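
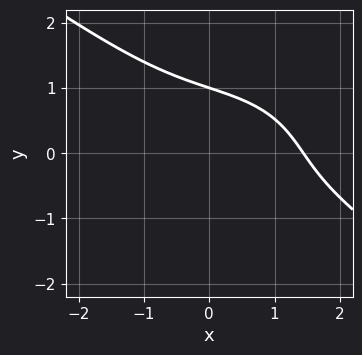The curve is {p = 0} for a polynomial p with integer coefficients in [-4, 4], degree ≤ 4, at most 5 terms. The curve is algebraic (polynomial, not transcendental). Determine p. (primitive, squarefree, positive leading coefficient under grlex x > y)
x^3 + 3*y^3 + 3*x*y - 3

1. The degree is 3 — a generic line meets the curve in up to 3 points.
2. From the visible intercepts: it crosses the y-axis at the gridline y = 1.
3. The integer polynomial consistent with all of this is the stated p.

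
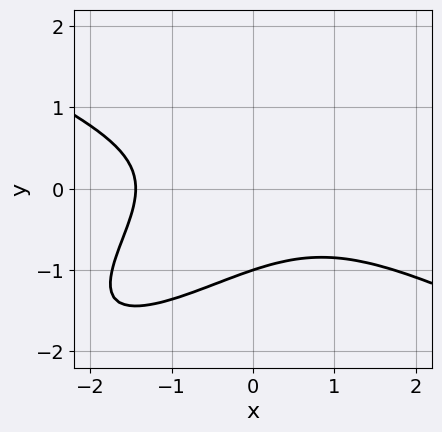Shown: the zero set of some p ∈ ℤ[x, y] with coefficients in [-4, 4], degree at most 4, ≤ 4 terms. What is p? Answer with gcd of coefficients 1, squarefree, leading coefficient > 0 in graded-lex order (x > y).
x^3 - 3*x*y^2 + 3*y^3 + 3

1. Degree: no degree-2 curve has this shape, so deg p = 3.
2. Checking where it meets the axes: it crosses the y-axis at the gridline y = -1.
3. The integer polynomial consistent with all of this is the stated p.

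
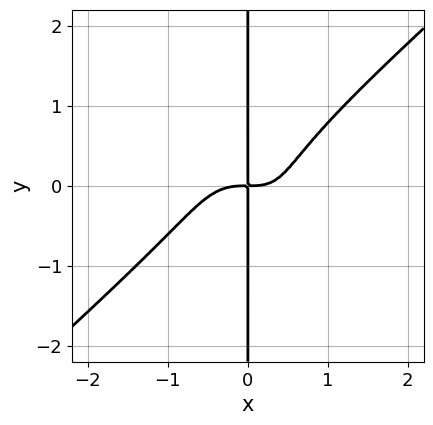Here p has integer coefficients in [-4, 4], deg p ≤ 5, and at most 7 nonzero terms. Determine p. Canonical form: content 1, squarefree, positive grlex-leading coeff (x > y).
1. deg p = 4.
2. From the visible intercepts: the visible y-axis segment lies entirely on the curve.
3. Putting this together gives p.

3*x^4 - 2*x^2*y^2 - 2*x*y^3 + x^2*y - 2*x*y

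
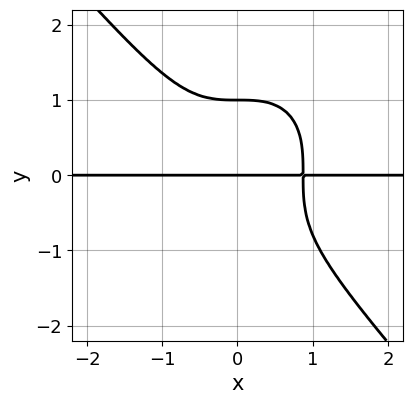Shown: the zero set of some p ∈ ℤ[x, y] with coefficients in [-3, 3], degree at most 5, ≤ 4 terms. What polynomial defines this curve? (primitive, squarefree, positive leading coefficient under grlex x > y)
1. Degree: no degree-3 curve has this shape, so deg p = 4.
2. From the axis intercepts and sections: the y-axis gridline crossings are at y ∈ {0, 1}; every point of the x-axis in the box is on the curve.
3. Putting this together gives p.

3*x^3*y + 2*y^4 - 2*y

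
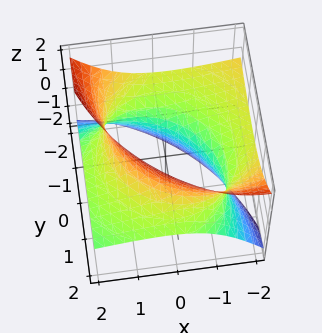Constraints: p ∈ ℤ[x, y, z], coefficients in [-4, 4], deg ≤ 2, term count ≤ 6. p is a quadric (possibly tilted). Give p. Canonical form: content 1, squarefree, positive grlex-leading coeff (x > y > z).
First, the degree is 2 — no degree-1 surface has this shape.
Then, checking where it meets the axes: it misses every integer gridline on the z-axis.
Finally, the integer polynomial consistent with all of this is the stated p.

x^2 + 3*x*z + y^2 + 3*y*z - 2*z^2 - 3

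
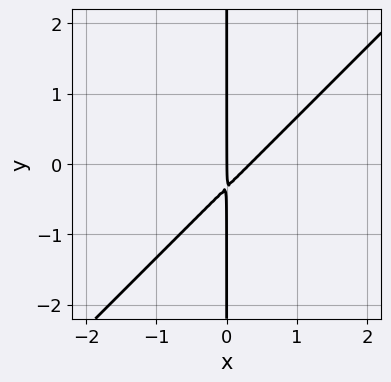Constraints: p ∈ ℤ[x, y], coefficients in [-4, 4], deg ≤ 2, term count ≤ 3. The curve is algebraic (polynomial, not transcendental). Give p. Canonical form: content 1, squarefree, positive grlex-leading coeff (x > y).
3*x^2 - 3*x*y - x

(a) The degree is 2 — a generic line meets the curve in up to 2 points.
(b) Observable constraints: it meets the x-axis at x = 0 (among the integer gridlines); the visible y-axis segment lies entirely on the curve.
(c) Assembling these constraints gives the stated polynomial.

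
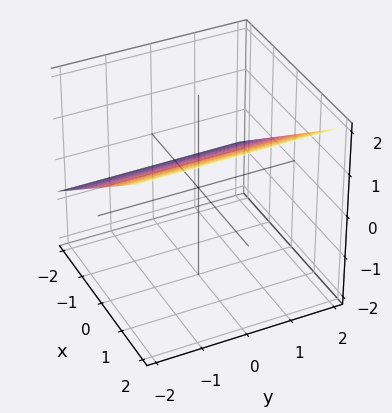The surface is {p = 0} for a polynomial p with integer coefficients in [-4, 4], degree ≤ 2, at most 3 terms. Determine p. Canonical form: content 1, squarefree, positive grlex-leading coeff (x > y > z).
2*x - 3*z + 2

The degree is 1 — every cross-section is a straight line — this is a plane.
Observable constraints: it crosses the x-axis at the gridline x = -1; no y-intercept at any integer in the box.
These observations pin down the coefficients.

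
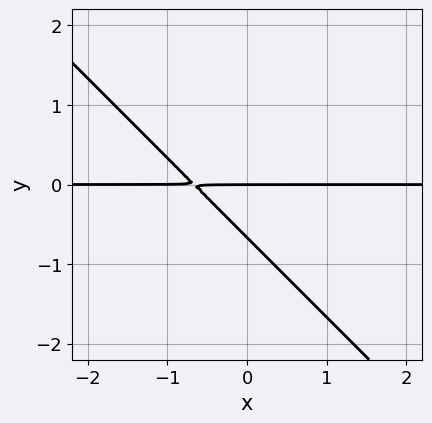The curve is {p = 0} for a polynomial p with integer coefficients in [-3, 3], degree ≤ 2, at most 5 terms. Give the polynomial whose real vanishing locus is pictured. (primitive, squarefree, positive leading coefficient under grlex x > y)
(a) Degree: the shape is more complex than any degree-1 curve, so deg p = 2.
(b) Against the integer gridlines: it crosses the y-axis at the gridline y = 0; every point of the x-axis in the box is on the curve.
(c) The integer polynomial consistent with all of this is the stated p.

3*x*y + 3*y^2 + 2*y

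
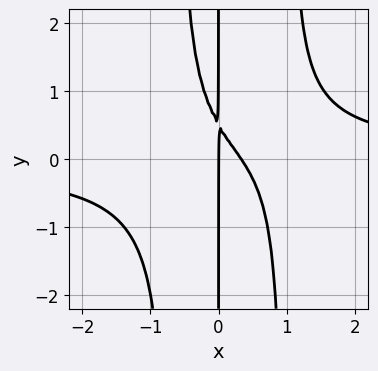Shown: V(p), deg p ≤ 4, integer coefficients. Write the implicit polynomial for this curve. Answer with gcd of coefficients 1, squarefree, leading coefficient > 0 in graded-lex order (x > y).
First, the degree is 4 — no degree-3 curve has this shape.
Then, checking where it meets the axes: it meets the x-axis at x = 0 (among the integer gridlines); the visible y-axis segment lies entirely on the curve.
Finally, fitting integer coefficients to these (and the overall shape) gives p.

3*x^3*y - x^2*y - 3*x^2 - 2*x*y + x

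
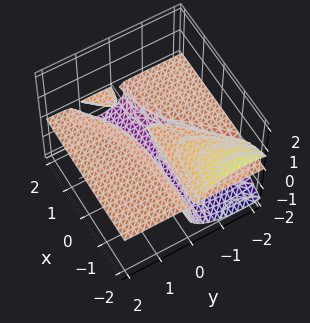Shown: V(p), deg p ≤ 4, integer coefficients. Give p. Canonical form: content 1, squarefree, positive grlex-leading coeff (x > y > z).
x*y*z - y^2*z - 2*z^3 - y*z - 2*z^2

The picture has 3 separate pieces. Treating them together as one polynomial.
deg p = 3. A generic line meets the surface in up to 3 points.
Checking where it meets the axes: the visible x-axis segment lies entirely on the surface; every point of the y-axis in the box is on the surface; one z-axis crossing is at z = -1.
Assembling these constraints gives the stated polynomial.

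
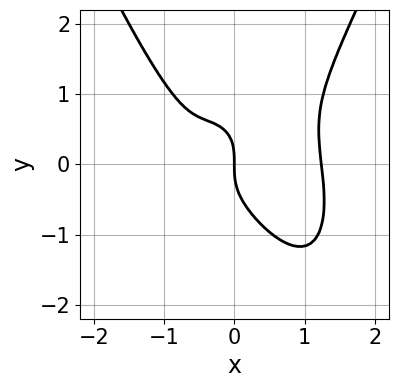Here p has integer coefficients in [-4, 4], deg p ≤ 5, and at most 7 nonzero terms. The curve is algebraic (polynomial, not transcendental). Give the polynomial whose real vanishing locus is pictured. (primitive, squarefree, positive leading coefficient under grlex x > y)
3*x^4 + x^2*y - 2*y^3 - 3*x^2 - 2*x

Degree: the shape is more complex than any degree-3 curve, so deg p = 4.
From the visible intercepts: it meets the y-axis at y = 0 (among the integer gridlines); it crosses the x-axis at the gridline x = 0.
These observations pin down the coefficients.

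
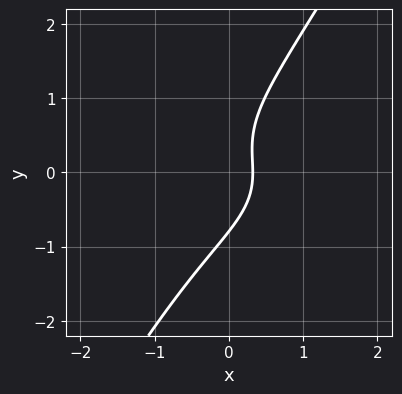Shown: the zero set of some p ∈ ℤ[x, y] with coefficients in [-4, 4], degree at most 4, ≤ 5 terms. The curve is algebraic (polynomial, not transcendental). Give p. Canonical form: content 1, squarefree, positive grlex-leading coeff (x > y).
x^3 + 3*x*y^2 - 2*y^3 + 3*x - 1

1. deg p = 3. A generic line meets the curve in up to 3 points.
2. Matching integer coefficients to the picture gives p.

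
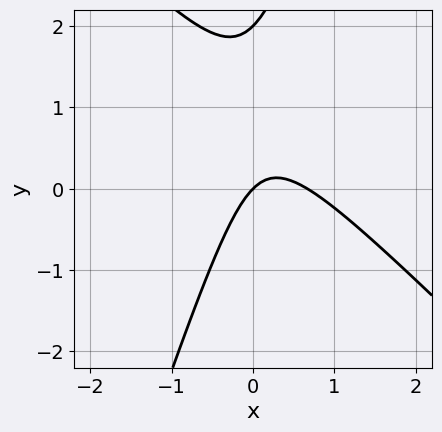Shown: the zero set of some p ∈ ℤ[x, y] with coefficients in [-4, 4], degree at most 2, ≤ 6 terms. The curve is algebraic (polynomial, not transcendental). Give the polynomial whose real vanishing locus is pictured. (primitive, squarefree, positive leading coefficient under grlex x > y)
3*x^2 + 2*x*y - y^2 - 2*x + 2*y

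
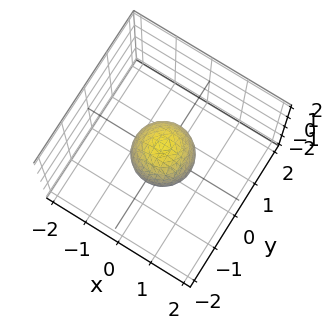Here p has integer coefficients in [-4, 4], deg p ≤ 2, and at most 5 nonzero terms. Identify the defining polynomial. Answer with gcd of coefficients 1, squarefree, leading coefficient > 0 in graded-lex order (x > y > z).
First, degree: a closed, bounded, convex surface; a quadric, so deg p = 2.
Then, symmetries: the surface is invariant under rotation about z: p = q(x² + y², z); the z ↦ −z reflection is a symmetry, so z appears only in even powers.
Then, from the visible intercepts: among the integer gridlines, it crosses the z-axis at z ∈ {-1, 1}; a circular section at z = 0 has radius between 0 and 1.
Finally, together with the visible shape, these determine p as stated.

3*x^2 + 3*y^2 + 2*z^2 - 2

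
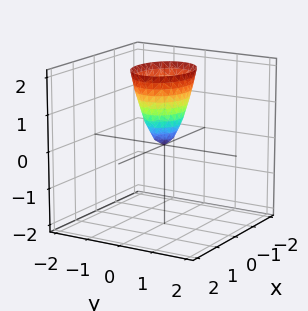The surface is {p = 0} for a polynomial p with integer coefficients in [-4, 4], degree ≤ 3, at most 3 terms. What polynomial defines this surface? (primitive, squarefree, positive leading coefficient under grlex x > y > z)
2*x^2 + 3*y^2 - z

deg p = 2. A single bowl opening along one axis; a quadric.
Symmetries: mirror symmetry y ↦ −y ⇒ only even powers of y; the x ↦ −x reflection is a symmetry, so x appears only in even powers.
From the axis intercepts and sections: it meets the y-axis at y = 0 (among the integer gridlines); one x-axis crossing is at x = 0; one z-axis crossing is at z = 0.
Matching integer coefficients to the picture gives p.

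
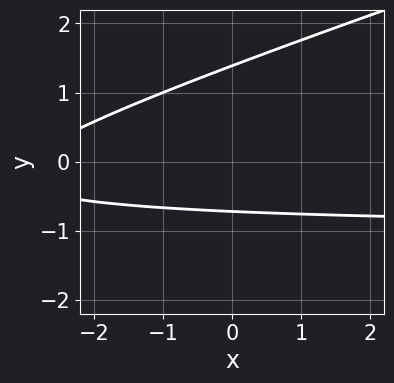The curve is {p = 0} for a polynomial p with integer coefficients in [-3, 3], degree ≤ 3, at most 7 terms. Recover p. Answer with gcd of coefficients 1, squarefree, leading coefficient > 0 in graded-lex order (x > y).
x*y - 3*y^2 + x + 2*y + 3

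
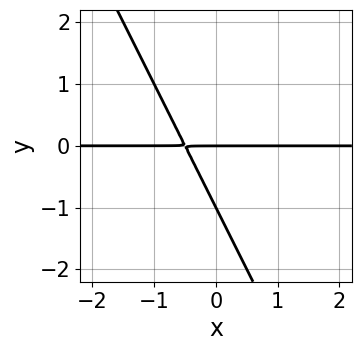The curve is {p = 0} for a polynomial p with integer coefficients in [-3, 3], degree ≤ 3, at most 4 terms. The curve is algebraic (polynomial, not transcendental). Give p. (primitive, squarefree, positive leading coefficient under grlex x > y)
2*x*y + y^2 + y

(a) deg p = 2.
(b) Reading off the gridlines: among the integer gridlines, it crosses the y-axis at y ∈ {-1, 0}; the visible x-axis segment lies entirely on the curve.
(c) Putting this together gives p.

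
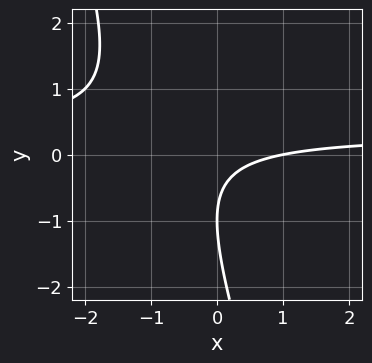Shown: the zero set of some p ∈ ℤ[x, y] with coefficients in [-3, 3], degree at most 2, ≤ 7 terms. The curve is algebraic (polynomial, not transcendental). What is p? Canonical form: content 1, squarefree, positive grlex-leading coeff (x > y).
3*x*y + y^2 - x + 2*y + 1

1. Degree: a generic line meets the curve in up to 2 points, so deg p = 2.
2. Against the integer gridlines: it crosses the x-axis at the gridline x = 1; one y-axis crossing is at y = -1.
3. Together with the visible shape, these determine p as stated.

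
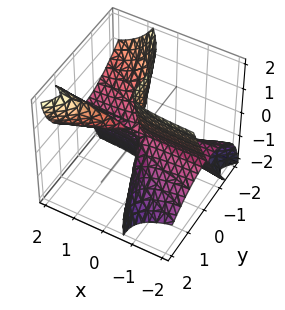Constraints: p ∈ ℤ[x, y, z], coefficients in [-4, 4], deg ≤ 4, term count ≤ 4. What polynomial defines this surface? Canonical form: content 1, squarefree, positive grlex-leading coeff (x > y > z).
2*x*y*z - x*z^2 - y^3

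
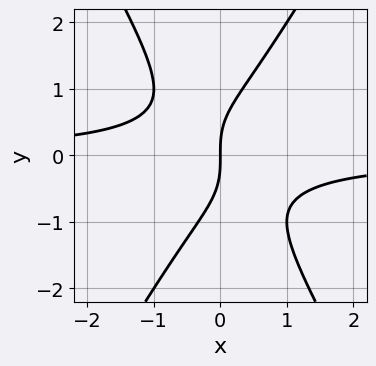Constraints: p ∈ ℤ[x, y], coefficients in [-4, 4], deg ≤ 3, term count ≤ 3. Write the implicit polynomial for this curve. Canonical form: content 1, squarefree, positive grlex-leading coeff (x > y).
3*x^2*y - y^3 + 2*x

1. deg p = 3. A generic line meets the curve in up to 3 points.
2. From the visible intercepts: it meets the x-axis at x = 0 (among the integer gridlines); one y-axis crossing is at y = 0.
3. Together with the visible shape, these determine p as stated.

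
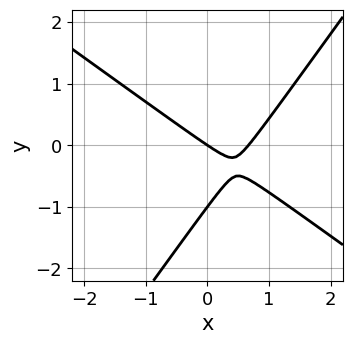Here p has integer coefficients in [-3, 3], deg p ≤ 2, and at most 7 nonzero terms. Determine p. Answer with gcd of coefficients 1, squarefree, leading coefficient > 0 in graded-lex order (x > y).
3*x^2 + 2*x*y - 3*y^2 - 2*x - 3*y

(a) Degree: a generic line meets the curve in up to 2 points, so deg p = 2.
(b) From the axis intercepts and sections: the y-axis gridline crossings are at y ∈ {-1, 0}; it crosses the x-axis at the gridline x = 0.
(c) These observations pin down the coefficients.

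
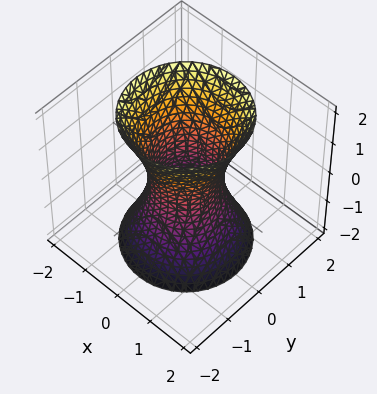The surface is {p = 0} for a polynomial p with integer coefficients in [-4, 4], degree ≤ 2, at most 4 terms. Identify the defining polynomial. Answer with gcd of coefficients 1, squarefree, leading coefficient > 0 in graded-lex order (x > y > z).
1. The degree is 2 — the shape is more complex than any degree-1 surface.
2. Symmetry: every cross-section ⟂ z is a circle, so x, y appear only via x² + y².
3. Reading off the gridlines: it misses every integer gridline on the z-axis; a circular section at z = -2 has radius between 1 and 2.
4. Solving for integer coefficients yields p as stated.

3*x^2 + 3*y^2 - z^2 - 2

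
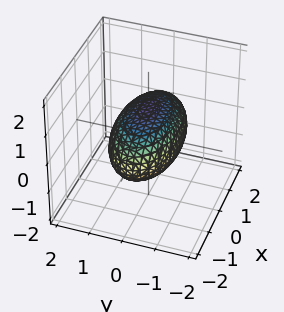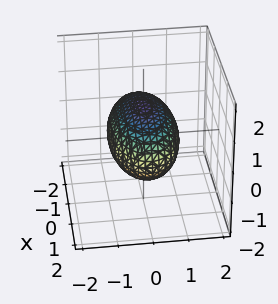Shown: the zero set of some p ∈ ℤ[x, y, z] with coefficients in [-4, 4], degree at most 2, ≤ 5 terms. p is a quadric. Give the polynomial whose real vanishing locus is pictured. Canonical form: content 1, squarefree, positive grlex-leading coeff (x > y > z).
x^2 + 3*y^2 + 3*z^2 - 3

First, the degree is 2 — bounded and convex; a quadric.
Next, symmetries: it's symmetric under z → −z, forcing even powers of z; the y ↦ −y reflection is a symmetry, so y appears only in even powers; the x ↦ −x reflection is a symmetry, so x appears only in even powers.
Next, reading off the gridlines: among the integer gridlines, it crosses the y-axis at y ∈ {-1, 1}; among the integer gridlines, it crosses the z-axis at z ∈ {-1, 1}.
Finally, the integer polynomial consistent with all of this is the stated p.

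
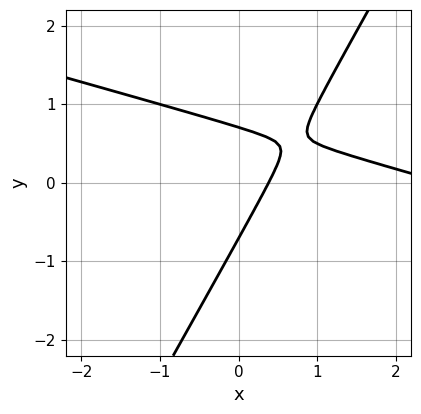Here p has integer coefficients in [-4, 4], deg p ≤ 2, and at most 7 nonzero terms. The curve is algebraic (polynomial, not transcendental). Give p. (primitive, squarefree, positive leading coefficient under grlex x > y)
1. Degree: the shape is more complex than any degree-1 curve, so deg p = 2.
2. The integer polynomial consistent with all of this is the stated p.

x^2 + 3*x*y - 2*y^2 - 3*x + 1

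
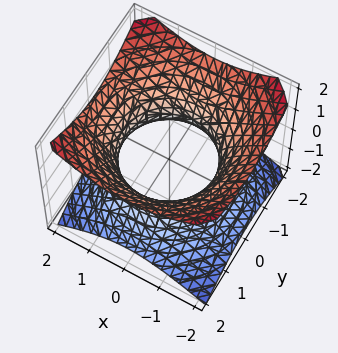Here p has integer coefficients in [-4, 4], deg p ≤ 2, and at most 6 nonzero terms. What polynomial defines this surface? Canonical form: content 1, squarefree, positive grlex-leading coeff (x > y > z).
2*x^2 + 2*y^2 - 3*z^2 - 3

Degree: one connected sheet with a waist; a quadric, so deg p = 2.
Symmetries: the z ↦ −z reflection is a symmetry, so z appears only in even powers; every cross-section ⟂ z is a circle, so x, y appear only via x² + y².
From the visible intercepts: no z-intercept at any integer in the box; a circular section at z = 0 has radius between 1 and 2.
Matching integer coefficients to the picture gives p.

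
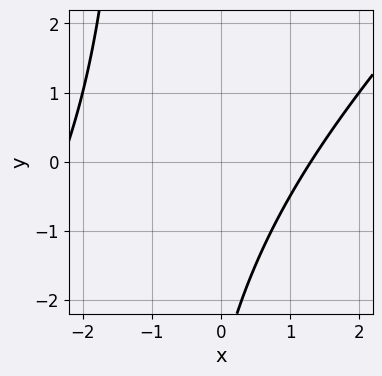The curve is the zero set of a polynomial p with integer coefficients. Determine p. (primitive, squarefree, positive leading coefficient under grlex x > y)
x^2 - x*y + x - y - 3

1. deg p = 2. No degree-1 curve has this shape.
2. Checking where it meets the axes: no y-intercept at any integer in the box.
3. Solving for integer coefficients yields p as stated.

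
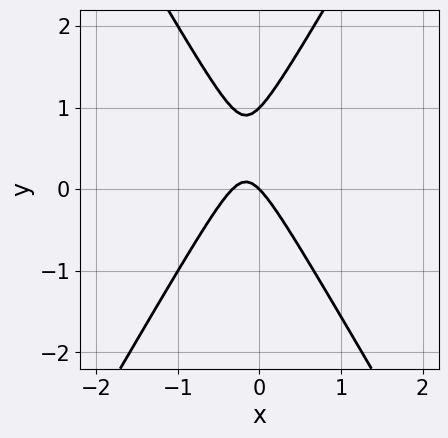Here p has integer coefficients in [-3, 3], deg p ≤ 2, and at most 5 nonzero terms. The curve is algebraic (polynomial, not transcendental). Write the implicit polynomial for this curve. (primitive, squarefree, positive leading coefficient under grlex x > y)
3*x^2 - y^2 + x + y

First, degree: the shape is more complex than any degree-1 curve, so deg p = 2.
Next, reading off the gridlines: the y-axis gridline crossings are at y ∈ {0, 1}; it meets the x-axis at x = 0 (among the integer gridlines).
Finally, the integer polynomial consistent with all of this is the stated p.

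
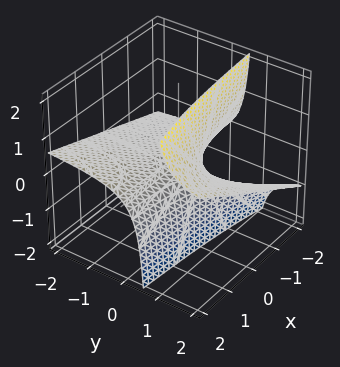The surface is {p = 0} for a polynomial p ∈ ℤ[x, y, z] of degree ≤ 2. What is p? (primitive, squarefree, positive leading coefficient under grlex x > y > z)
x*y - 3*y*z + 2*z

(a) deg p = 2. The shape is more complex than any degree-1 surface.
(b) From the visible intercepts: it crosses the z-axis at the gridline z = 0; the visible y-axis segment lies entirely on the surface; the visible x-axis segment lies entirely on the surface.
(c) Solving for integer coefficients yields p as stated.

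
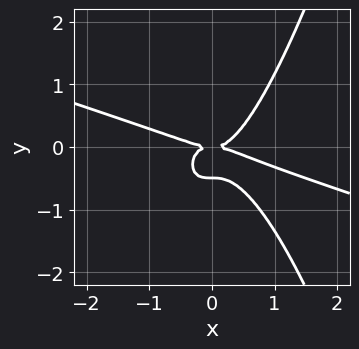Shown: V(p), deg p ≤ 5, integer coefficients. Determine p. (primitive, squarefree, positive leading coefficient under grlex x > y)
1. deg p = 4. A generic line meets the curve in up to 4 points.
2. Checking where it meets the axes: one y-axis crossing is at y = 0; one x-axis crossing is at x = 0.
3. Putting this together gives p.

x^4 + 3*x^3*y - 2*y^3 - y^2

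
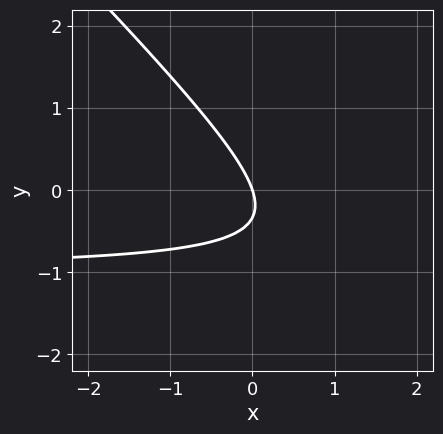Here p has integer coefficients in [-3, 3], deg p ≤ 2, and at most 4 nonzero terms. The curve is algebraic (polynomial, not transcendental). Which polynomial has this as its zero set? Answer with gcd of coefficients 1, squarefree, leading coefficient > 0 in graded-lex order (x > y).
deg p = 2. The shape is more complex than any degree-1 curve.
Checking where it meets the axes: it crosses the x-axis at the gridline x = 0; it meets the y-axis at y = 0 (among the integer gridlines).
Assembling these constraints gives the stated polynomial.

3*x*y + 3*y^2 + 3*x + y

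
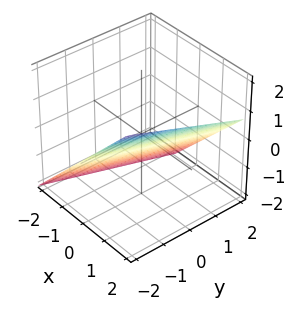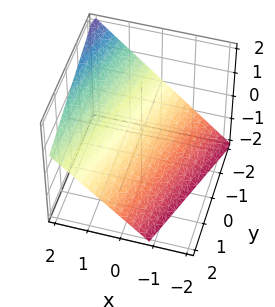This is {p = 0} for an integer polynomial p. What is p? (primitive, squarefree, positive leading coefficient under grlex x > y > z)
(a) The degree is 1 — every cross-section is a straight line — this is a plane.
(b) From the axis intercepts and sections: it crosses the y-axis at the gridline y = -2.
(c) Assembling these constraints gives the stated polynomial.

3*x - y - 3*z - 2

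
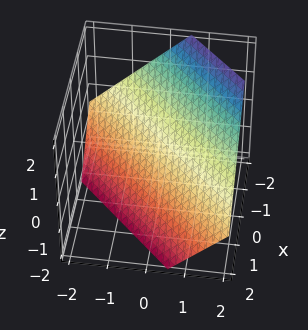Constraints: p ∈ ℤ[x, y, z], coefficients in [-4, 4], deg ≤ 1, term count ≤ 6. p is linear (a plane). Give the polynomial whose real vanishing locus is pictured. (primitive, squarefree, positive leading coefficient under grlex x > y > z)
1. deg p = 1. The surface is flat (a plane).
2. Solving for integer coefficients yields p as stated.

3*x - 3*y + 3*z + 2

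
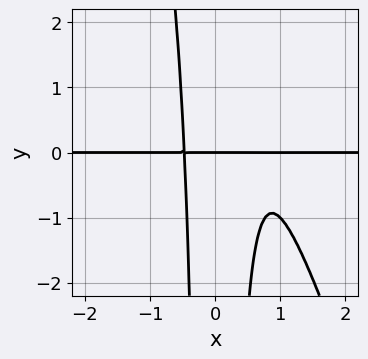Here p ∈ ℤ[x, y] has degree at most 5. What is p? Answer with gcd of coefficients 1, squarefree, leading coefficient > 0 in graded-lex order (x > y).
First, deg p = 4. No degree-3 curve has this shape.
Next, checking where it meets the axes: every point of the x-axis in the box is on the curve; one y-axis crossing is at y = 0.
Finally, matching integer coefficients to the picture gives p.

3*x^3*y + x^2*y^2 - 3*x^2*y + y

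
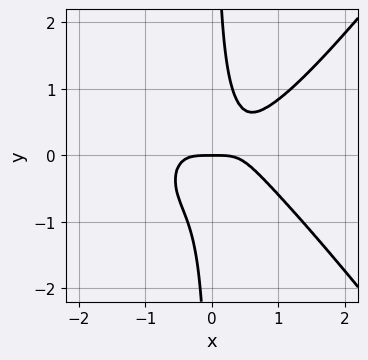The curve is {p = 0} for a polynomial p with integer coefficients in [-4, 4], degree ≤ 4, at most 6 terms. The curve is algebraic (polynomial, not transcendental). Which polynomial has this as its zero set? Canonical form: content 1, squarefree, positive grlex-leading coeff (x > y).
2*x^4 - x^2*y^2 - 3*x*y^2 + y

1. deg p = 4. A generic line meets the curve in up to 4 points.
2. From the axis intercepts and sections: it meets the y-axis at y = 0 (among the integer gridlines); it crosses the x-axis at the gridline x = 0.
3. Putting this together gives p.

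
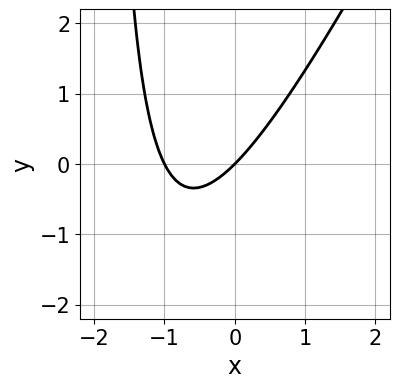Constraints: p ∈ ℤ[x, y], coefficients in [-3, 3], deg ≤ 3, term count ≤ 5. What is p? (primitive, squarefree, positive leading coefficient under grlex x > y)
2*x^2 - x*y + 2*x - 2*y

1. deg p = 2. A generic line meets the curve in up to 2 points.
2. From the visible intercepts: it meets the y-axis at y = 0 (among the integer gridlines); the x-axis gridline crossings are at x ∈ {-1, 0}.
3. Matching integer coefficients to the picture gives p.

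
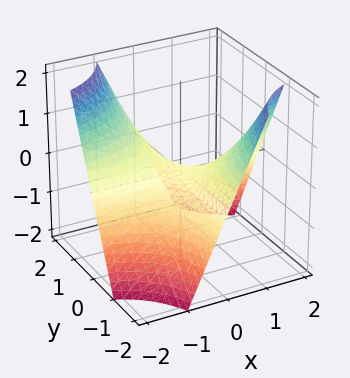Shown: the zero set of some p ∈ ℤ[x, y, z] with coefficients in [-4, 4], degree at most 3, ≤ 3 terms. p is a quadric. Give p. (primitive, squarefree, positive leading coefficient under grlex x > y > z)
First, deg p = 2.
Next, observable constraints: one z-axis crossing is at z = 0; the visible y-axis segment lies entirely on the surface.
Finally, solving for integer coefficients yields p as stated.

x*y + z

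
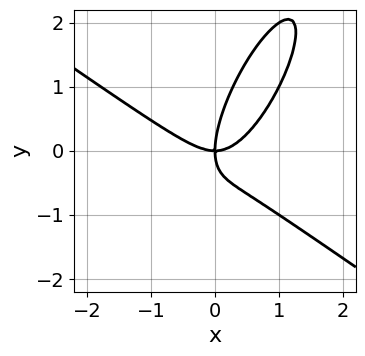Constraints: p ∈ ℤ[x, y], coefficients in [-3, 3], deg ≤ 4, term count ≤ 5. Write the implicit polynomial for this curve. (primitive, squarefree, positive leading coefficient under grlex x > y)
2*x^3 + x^2*y - 2*x*y^2 + y^3 - 2*x*y

First, the degree is 3 — no degree-2 curve has this shape.
Next, checking where it meets the axes: it meets the x-axis at x = 0 (among the integer gridlines); it meets the y-axis at y = 0 (among the integer gridlines).
Finally, putting this together gives p.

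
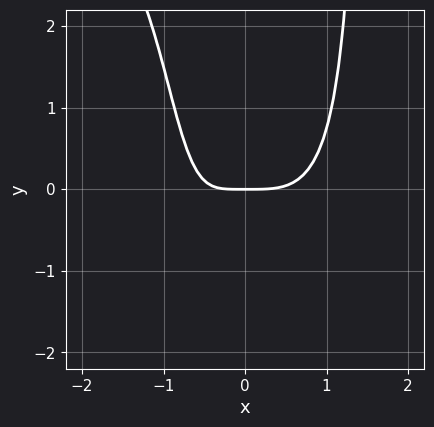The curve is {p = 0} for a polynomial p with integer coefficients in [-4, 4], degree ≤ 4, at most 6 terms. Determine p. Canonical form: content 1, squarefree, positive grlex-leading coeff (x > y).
(a) Degree: no degree-3 curve has this shape, so deg p = 4.
(b) Checking where it meets the axes: it meets the x-axis at x = 0 (among the integer gridlines); it crosses the y-axis at the gridline y = 0.
(c) Matching integer coefficients to the picture gives p.

3*x^4 + 2*x^3*y - 3*x*y - 3*y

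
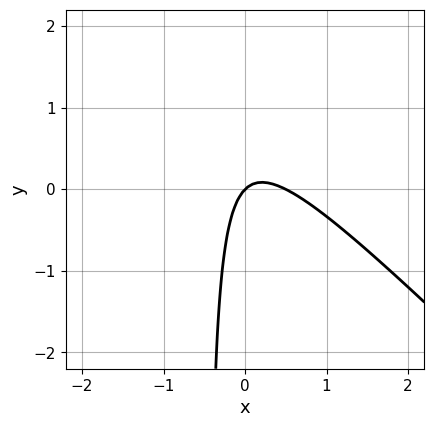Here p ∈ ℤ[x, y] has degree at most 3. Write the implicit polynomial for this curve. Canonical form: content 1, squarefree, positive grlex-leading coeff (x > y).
2*x^2 + 2*x*y - x + y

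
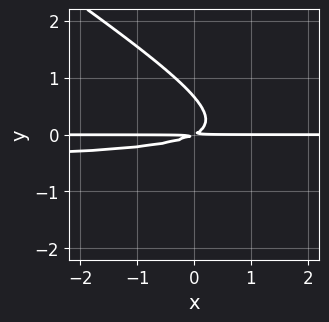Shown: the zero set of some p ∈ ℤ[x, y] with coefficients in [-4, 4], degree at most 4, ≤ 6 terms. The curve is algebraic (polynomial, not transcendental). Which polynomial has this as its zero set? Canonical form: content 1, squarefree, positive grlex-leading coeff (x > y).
First, the degree is 3 — a generic line meets the curve in up to 3 points.
Next, from the axis intercepts and sections: every point of the x-axis in the box is on the curve.
Finally, matching integer coefficients to the picture gives p.

2*x*y^2 + 3*y^3 + x*y - 2*y^2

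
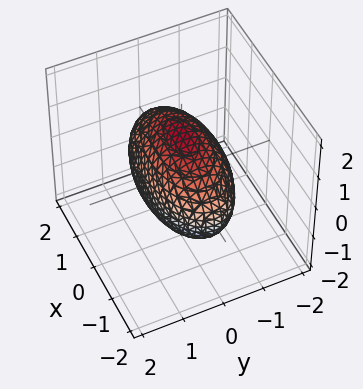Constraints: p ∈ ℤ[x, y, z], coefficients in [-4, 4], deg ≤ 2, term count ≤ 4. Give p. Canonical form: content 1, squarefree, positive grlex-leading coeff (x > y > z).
The degree is 2 — bounded and convex; a quadric.
Symmetries: mirror symmetry x ↦ −x ⇒ only even powers of x; it's symmetric under z → −z, forcing even powers of z; mirror symmetry y ↦ −y ⇒ only even powers of y.
From the axis intercepts and sections: the y-axis gridline crossings are at y ∈ {-1, 1}.
Together with the visible shape, these determine p as stated.

x^2 + 3*y^2 + 2*z^2 - 3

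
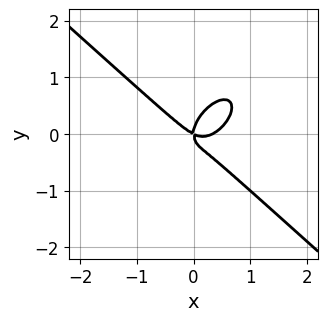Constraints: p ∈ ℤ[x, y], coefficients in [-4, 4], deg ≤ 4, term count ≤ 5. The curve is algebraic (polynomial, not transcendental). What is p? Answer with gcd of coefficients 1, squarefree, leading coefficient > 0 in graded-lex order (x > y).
1. The degree is 3 — the shape is more complex than any degree-2 curve.
2. Checking where it meets the axes: it crosses the x-axis at the gridline x = 0; it crosses the y-axis at the gridline y = 0.
3. Solving for integer coefficients yields p as stated.

3*x^3 - x*y^2 + 3*y^3 - x^2 - 2*x*y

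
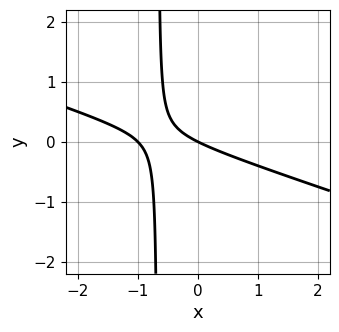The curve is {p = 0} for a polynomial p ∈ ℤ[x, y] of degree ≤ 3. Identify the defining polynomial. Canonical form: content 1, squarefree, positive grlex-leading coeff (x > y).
x^2 + 3*x*y + x + 2*y

First, degree: no degree-1 curve has this shape, so deg p = 2.
Next, from the visible intercepts: it meets the y-axis at y = 0 (among the integer gridlines); the x-axis gridline crossings are at x ∈ {-1, 0}.
Finally, assembling these constraints gives the stated polynomial.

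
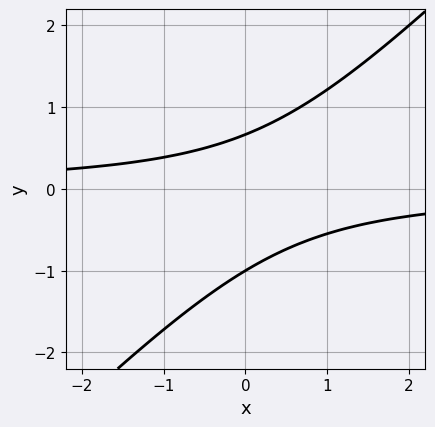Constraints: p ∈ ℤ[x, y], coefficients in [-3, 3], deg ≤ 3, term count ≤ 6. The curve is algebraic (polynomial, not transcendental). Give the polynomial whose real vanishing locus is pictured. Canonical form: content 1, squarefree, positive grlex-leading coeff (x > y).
3*x*y - 3*y^2 - y + 2

First, the degree is 2 — a generic line meets the curve in up to 2 points.
Then, observable constraints: it misses every integer gridline on the x-axis; it crosses the y-axis at the gridline y = -1.
Finally, putting this together gives p.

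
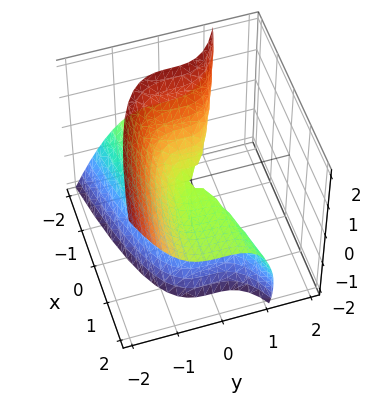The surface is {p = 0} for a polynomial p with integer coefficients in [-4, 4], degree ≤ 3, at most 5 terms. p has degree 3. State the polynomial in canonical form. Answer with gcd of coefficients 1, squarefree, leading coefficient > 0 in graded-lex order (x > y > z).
3*y^3 + 3*x*z + 2*z^2

1. deg p = 3. A generic line meets the surface in up to 3 points.
2. Observable constraints: one y-axis crossing is at y = 0; every point of the x-axis in the box is on the surface; it meets the z-axis at z = 0 (among the integer gridlines).
3. Matching integer coefficients to the picture gives p.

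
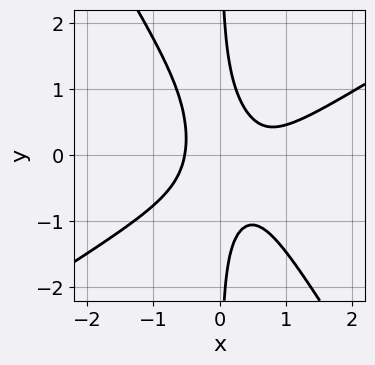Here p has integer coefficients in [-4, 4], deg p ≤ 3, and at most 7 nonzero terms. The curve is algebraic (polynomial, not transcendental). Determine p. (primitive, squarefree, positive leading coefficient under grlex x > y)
1. The degree is 3 — a generic line meets the curve in up to 3 points.
2. From the axis intercepts and sections: the curve avoids every integer y-axis point in the box.
3. Solving for integer coefficients yields p as stated.

3*x^3 - 3*x^2*y - 3*x*y^2 - 2*x^2 + 1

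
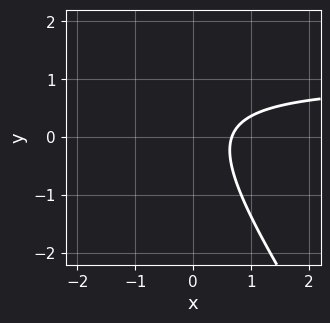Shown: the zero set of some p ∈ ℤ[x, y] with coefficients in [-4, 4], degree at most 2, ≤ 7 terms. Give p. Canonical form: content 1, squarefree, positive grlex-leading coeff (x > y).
3*x*y + 2*y^2 - 3*x - y + 2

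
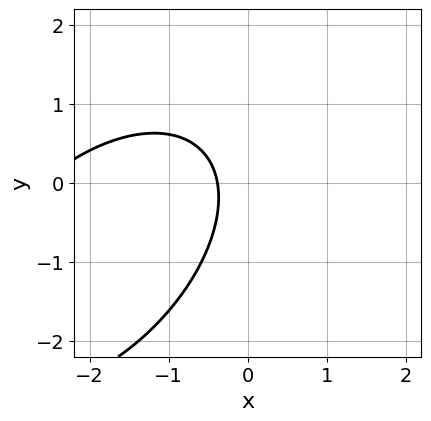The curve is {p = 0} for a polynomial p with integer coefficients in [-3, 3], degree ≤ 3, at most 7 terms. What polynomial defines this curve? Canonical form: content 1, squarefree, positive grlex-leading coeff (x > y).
x^2 - x*y + y^2 + 3*x + 1

First, degree: a generic line meets the curve in up to 2 points, so deg p = 2.
Then, from the visible intercepts: the curve avoids every integer y-axis point in the box.
Finally, solving for integer coefficients yields p as stated.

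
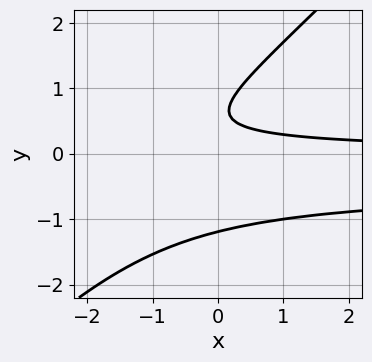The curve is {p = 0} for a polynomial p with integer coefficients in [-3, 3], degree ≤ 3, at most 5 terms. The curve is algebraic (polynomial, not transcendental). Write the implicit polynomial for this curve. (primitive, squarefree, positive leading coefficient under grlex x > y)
2*x*y^2 - 2*y^3 + x*y + 2*y - 1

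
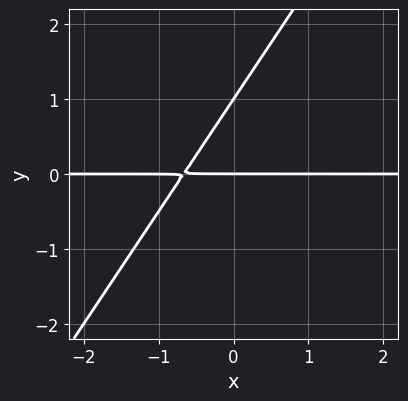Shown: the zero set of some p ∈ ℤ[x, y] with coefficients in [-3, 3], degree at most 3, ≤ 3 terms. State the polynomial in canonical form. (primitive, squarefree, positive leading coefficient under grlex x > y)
3*x*y - 2*y^2 + 2*y

First, degree: the shape is more complex than any degree-1 curve, so deg p = 2.
Next, reading off the gridlines: among the integer gridlines, it crosses the y-axis at y ∈ {0, 1}; every point of the x-axis in the box is on the curve.
Finally, together with the visible shape, these determine p as stated.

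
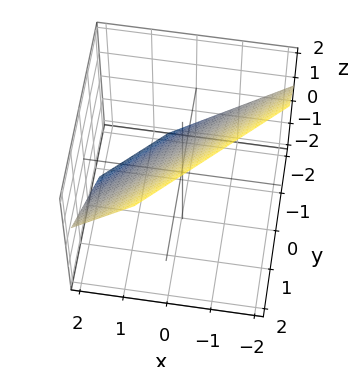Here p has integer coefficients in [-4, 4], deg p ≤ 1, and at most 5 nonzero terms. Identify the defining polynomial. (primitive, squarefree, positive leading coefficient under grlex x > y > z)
3*x - 3*y + 3*z - 2

Degree: the surface is flat (a plane), so deg p = 1.
Matching integer coefficients to the picture gives p.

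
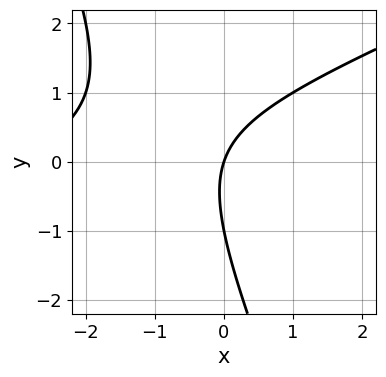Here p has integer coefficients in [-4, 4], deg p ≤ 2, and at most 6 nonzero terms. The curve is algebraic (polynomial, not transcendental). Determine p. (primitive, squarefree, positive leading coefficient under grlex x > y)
x^2 - 2*x*y - y^2 + 3*x - y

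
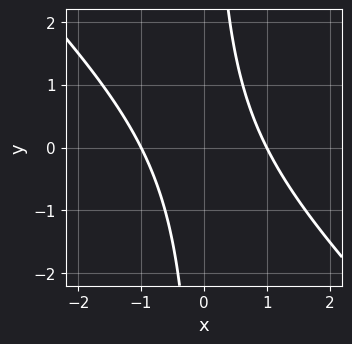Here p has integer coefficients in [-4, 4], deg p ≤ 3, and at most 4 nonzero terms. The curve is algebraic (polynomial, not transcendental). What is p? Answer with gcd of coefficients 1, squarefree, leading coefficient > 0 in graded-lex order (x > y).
x^2 + x*y - 1

The degree is 2 — the shape is more complex than any degree-1 curve.
Observable constraints: the x-axis gridline crossings are at x ∈ {-1, 1}; the curve avoids every integer y-axis point in the box.
Assembling these constraints gives the stated polynomial.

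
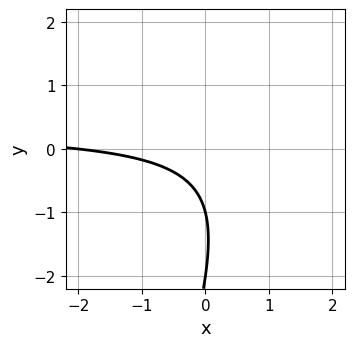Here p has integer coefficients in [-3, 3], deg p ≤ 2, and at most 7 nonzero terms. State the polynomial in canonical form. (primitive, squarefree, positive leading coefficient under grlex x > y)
1. Degree: no degree-1 curve has this shape, so deg p = 2.
2. Against the integer gridlines: among the integer gridlines, it crosses the y-axis at y ∈ {-2, -1}; one x-axis crossing is at x = -2.
3. These observations pin down the coefficients.

3*x*y - y^2 - x - 3*y - 2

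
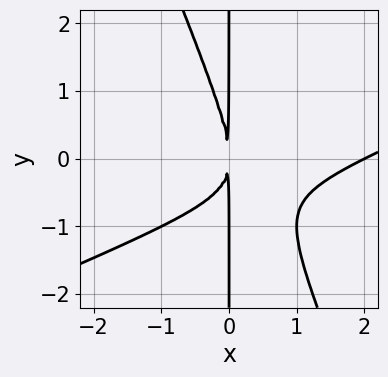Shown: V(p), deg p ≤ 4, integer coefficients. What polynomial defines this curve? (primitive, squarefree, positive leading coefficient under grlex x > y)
x^3 - 2*x^2*y - x*y^2 - 2*x^2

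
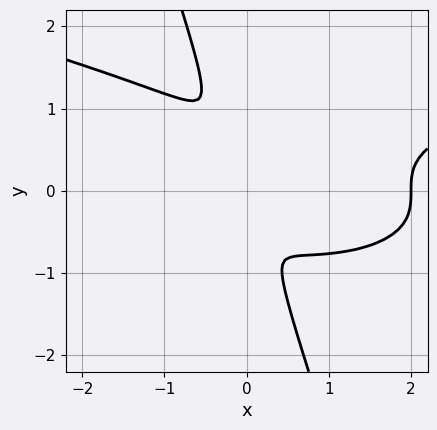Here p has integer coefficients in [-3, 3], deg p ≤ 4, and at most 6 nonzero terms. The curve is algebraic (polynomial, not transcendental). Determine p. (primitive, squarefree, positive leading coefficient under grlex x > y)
(a) deg p = 4. The shape is more complex than any degree-3 curve.
(b) From the visible intercepts: it meets the x-axis at x = 2 (among the integer gridlines).
(c) These observations pin down the coefficients.

3*x*y^3 + y^4 - x^3 + 2*x^2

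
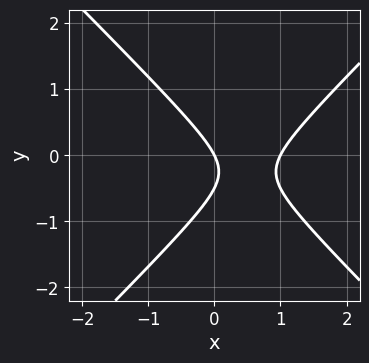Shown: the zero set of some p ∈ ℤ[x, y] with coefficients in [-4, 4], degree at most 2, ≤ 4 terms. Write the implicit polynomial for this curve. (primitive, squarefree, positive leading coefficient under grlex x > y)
2*x^2 - 2*y^2 - 2*x - y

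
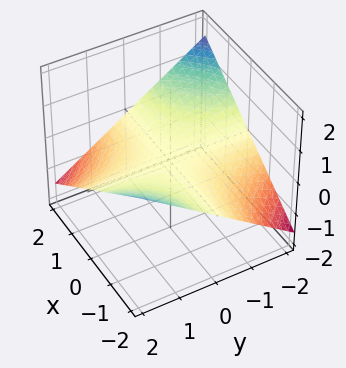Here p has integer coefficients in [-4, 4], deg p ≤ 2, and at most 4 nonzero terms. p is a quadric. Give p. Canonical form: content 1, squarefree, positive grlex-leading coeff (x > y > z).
x*y + 3*z

(a) The degree is 2 — a hyperbolic paraboloid; a quadric.
(b) Observable constraints: every point of the y-axis in the box is on the surface; it crosses the z-axis at the gridline z = 0; the visible x-axis segment lies entirely on the surface.
(c) Putting this together gives p.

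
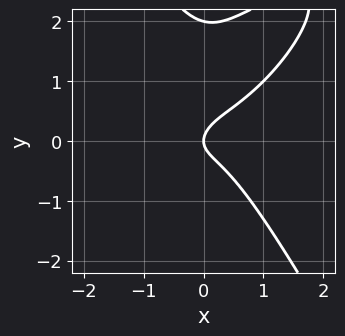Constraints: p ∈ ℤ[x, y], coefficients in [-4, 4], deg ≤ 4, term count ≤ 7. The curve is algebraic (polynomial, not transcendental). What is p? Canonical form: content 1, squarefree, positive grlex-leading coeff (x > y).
First, the degree is 3 — a generic line meets the curve in up to 3 points.
Next, from the visible intercepts: among the integer gridlines, it crosses the y-axis at y ∈ {0, 2}; it crosses the x-axis at the gridline x = 0.
Finally, together with the visible shape, these determine p as stated.

2*x^3 - 2*x^2*y + y^3 - 2*y^2 + x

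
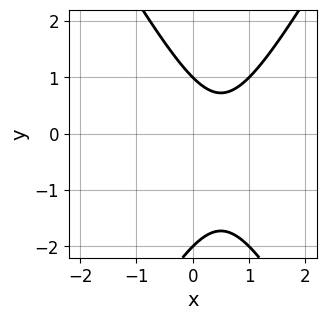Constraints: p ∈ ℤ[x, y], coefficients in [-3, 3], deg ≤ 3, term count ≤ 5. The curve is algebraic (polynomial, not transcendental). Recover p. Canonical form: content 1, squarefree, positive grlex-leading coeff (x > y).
1. deg p = 2. The shape is more complex than any degree-1 curve.
2. From the visible intercepts: among the integer gridlines, it crosses the y-axis at y ∈ {-2, 1}; the curve avoids every integer x-axis point in the box.
3. The integer polynomial consistent with all of this is the stated p.

3*x^2 - y^2 - 3*x - y + 2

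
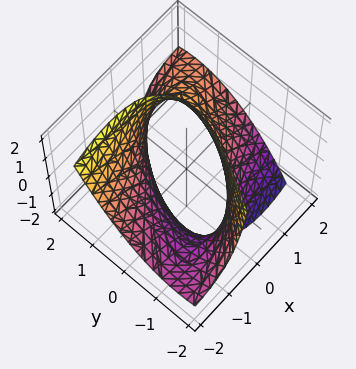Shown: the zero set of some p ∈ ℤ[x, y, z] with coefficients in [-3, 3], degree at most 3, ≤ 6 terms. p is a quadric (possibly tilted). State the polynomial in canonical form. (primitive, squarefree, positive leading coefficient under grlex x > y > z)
1. The degree is 2 — no degree-1 surface has this shape.
2. Checking where it meets the axes: it misses every integer gridline on the z-axis.
3. Matching integer coefficients to the picture gives p.

x^2 - 3*x*y + 3*x*z + 2*y^2 - 3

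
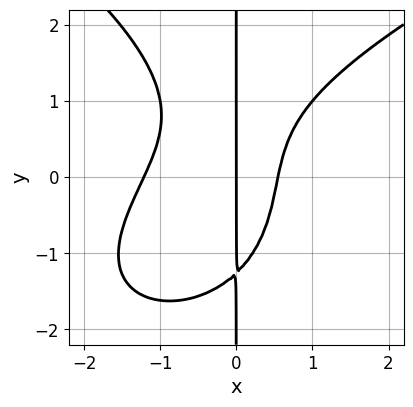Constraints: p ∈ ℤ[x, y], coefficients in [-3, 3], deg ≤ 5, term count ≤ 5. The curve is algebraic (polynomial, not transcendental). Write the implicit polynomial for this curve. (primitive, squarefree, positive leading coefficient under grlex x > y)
x*y^3 - 3*x^3 + 2*x^2*y - 2*x^2 + 2*x

deg p = 4. A generic line meets the curve in up to 4 points.
Observable constraints: every point of the y-axis in the box is on the curve; it crosses the x-axis at the gridline x = 0.
Matching integer coefficients to the picture gives p.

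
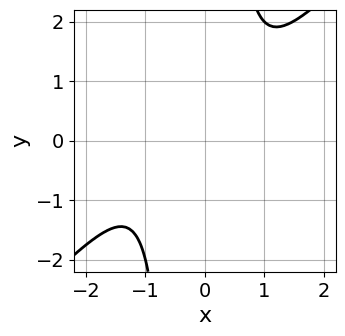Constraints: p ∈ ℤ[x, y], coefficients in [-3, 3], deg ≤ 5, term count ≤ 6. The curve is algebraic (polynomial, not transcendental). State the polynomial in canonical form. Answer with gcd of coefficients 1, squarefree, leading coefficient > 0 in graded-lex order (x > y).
3*x^4 - 3*x^3*y + 2*x^3 - x^2*y + 3

1. deg p = 4. The shape is more complex than any degree-3 curve.
2. Against the integer gridlines: it misses every integer gridline on the x-axis; no y-intercept at any integer in the box.
3. Solving for integer coefficients yields p as stated.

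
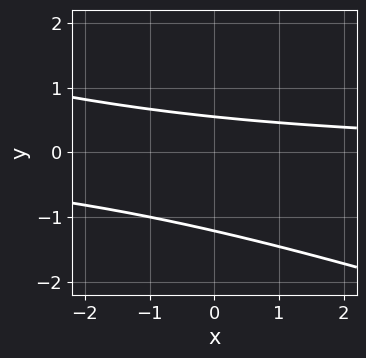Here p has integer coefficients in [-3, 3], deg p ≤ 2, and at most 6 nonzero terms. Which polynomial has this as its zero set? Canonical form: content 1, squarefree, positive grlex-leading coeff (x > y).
x*y + 3*y^2 + 2*y - 2

First, degree: a generic line meets the curve in up to 2 points, so deg p = 2.
Then, observable constraints: no x-intercept at any integer in the box.
Finally, solving for integer coefficients yields p as stated.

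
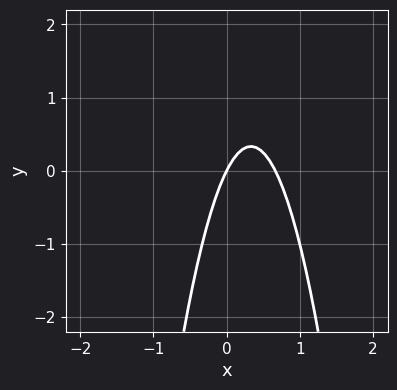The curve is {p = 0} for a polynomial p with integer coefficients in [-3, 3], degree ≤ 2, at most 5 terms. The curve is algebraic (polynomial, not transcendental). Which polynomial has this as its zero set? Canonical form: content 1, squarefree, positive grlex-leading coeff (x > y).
1. The degree is 2 — a generic line meets the curve in up to 2 points.
2. From the visible intercepts: one x-axis crossing is at x = 0; one y-axis crossing is at y = 0.
3. Matching integer coefficients to the picture gives p.

3*x^2 - 2*x + y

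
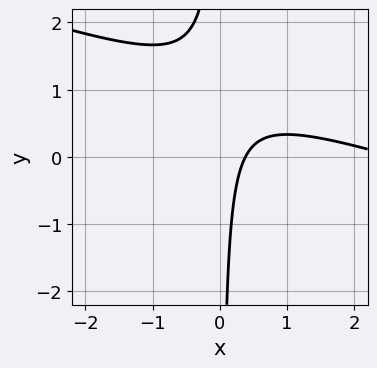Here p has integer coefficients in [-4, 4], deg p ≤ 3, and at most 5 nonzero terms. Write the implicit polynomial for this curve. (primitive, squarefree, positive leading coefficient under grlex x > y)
1. Degree: no degree-1 curve has this shape, so deg p = 2.
2. From the axis intercepts and sections: no y-intercept at any integer in the box.
3. These observations pin down the coefficients.

x^2 + 3*x*y - 3*x + 1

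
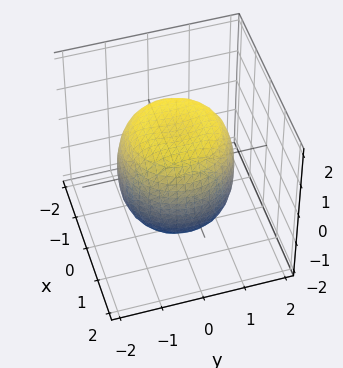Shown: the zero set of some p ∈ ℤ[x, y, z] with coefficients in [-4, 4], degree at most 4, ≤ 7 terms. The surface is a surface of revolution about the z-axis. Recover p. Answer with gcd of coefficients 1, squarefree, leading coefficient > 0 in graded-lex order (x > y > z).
2*x^4 + 4*x^2*y^2 + 2*y^4 - 2*x^2 - 2*y^2 + 2*z^2 - 3

deg p = 4. A generic line meets the surface in up to 4 points.
By symmetry, the surface is invariant under rotation about z: p = q(x² + y², z).
Against the integer gridlines: a circular section at z = -1 has radius between 1 and 2.
These observations pin down the coefficients.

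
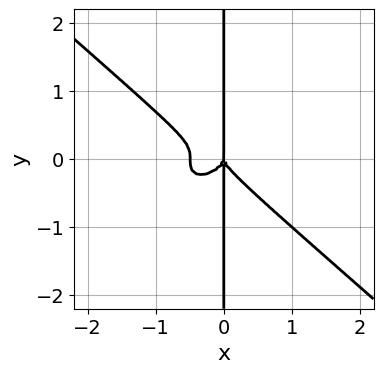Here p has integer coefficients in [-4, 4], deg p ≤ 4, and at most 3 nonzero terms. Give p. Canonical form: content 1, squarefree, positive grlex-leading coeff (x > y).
2*x^4 + 3*x*y^3 + x^3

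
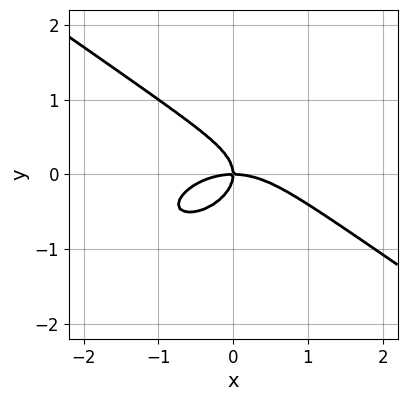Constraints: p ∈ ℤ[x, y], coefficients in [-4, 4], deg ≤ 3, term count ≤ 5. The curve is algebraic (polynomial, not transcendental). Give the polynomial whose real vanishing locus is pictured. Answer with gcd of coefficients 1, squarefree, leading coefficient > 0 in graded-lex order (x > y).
x^3 + 3*y^3 + 2*x*y

1. deg p = 3. No degree-2 curve has this shape.
2. From the axis intercepts and sections: one x-axis crossing is at x = 0; one y-axis crossing is at y = 0.
3. The integer polynomial consistent with all of this is the stated p.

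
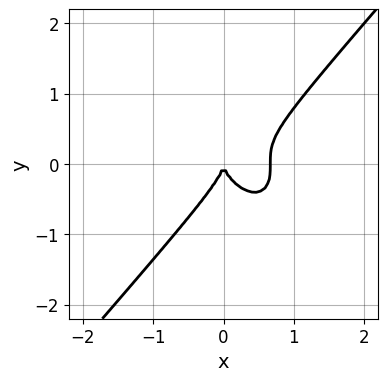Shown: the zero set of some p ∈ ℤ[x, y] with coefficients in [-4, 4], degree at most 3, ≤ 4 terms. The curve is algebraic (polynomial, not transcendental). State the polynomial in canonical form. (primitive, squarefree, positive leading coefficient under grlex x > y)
3*x^3 - 2*y^3 - 2*x^2

Degree: the shape is more complex than any degree-2 curve, so deg p = 3.
Against the integer gridlines: it crosses the x-axis at the gridline x = 0; it crosses the y-axis at the gridline y = 0.
Solving for integer coefficients yields p as stated.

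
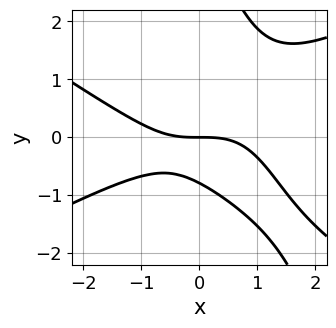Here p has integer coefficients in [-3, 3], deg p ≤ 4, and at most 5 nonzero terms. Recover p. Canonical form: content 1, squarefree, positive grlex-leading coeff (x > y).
x^3 - 3*x*y^2 - y^3 + 3*y^2 + 3*y

The degree is 3 — the shape is more complex than any degree-2 curve.
From the axis intercepts and sections: it crosses the y-axis at the gridline y = 0; it crosses the x-axis at the gridline x = 0.
The integer polynomial consistent with all of this is the stated p.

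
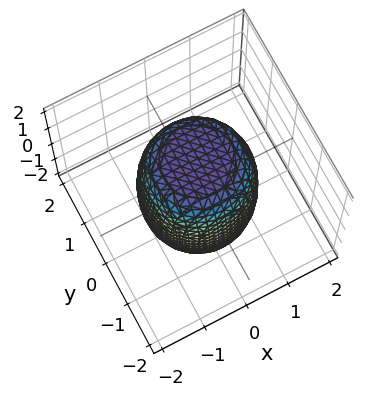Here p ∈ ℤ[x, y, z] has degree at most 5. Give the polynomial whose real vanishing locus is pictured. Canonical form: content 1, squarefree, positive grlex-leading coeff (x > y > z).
(a) deg p = 4. A generic line meets the surface in up to 4 points.
(b) By symmetry, the surface is invariant under rotation about z: p = q(x² + y², z).
(c) From the visible intercepts: a circular section at z = -1 has radius between 1 and 2.
(d) Solving for integer coefficients yields p as stated.

2*x^4 + 4*x^2*y^2 + 2*y^4 - x^2 - y^2 + z^2 - 3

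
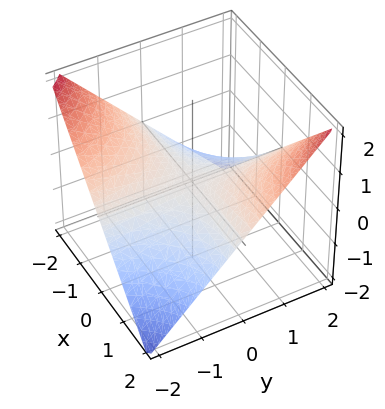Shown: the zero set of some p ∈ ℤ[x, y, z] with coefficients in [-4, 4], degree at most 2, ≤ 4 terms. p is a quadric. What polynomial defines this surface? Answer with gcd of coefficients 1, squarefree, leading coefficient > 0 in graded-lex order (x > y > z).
First, deg p = 2. A saddle surface; a quadric.
Next, against the integer gridlines: it meets the z-axis at z = 0 (among the integer gridlines); every point of the x-axis in the box is on the surface.
Finally, matching integer coefficients to the picture gives p. Check: (0, 2, 0) on the y-axis lies on the surface, and p(0, 2, 0) = 0. ✓

x*y - 2*z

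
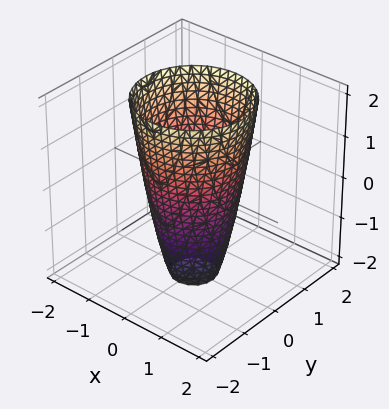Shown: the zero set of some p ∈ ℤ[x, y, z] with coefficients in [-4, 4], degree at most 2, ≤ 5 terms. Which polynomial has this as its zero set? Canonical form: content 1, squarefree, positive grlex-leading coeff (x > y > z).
3*x^2 + 3*y^2 - z - 3

First, the degree is 2 — no degree-1 surface has this shape.
Then, symmetries: every cross-section ⟂ z is a circle, so x, y appear only via x² + y².
Then, against the integer gridlines: a circular section at z = -1 has radius between 0 and 1; it misses every integer gridline on the z-axis; the y-axis gridline crossings are at y ∈ {-1, 1}; among the integer gridlines, it crosses the x-axis at x ∈ {-1, 1}.
Finally, these observations pin down the coefficients.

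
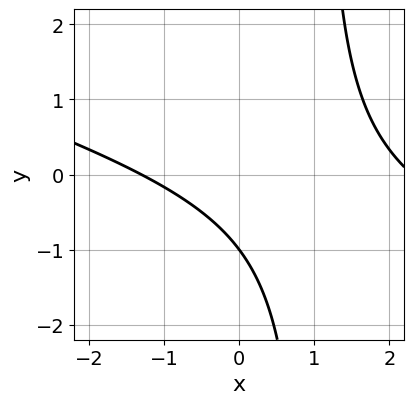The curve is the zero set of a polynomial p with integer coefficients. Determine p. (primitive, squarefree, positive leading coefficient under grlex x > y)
x^2 + 3*x*y - x - 3*y - 3

First, degree: a generic line meets the curve in up to 2 points, so deg p = 2.
Next, reading off the gridlines: one y-axis crossing is at y = -1.
Finally, these observations pin down the coefficients.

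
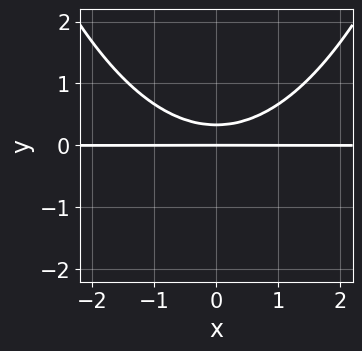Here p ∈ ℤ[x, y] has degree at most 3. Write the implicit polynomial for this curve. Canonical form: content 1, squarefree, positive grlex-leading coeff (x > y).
x^2*y - 3*y^2 + y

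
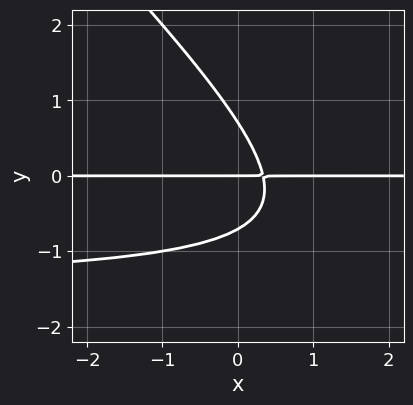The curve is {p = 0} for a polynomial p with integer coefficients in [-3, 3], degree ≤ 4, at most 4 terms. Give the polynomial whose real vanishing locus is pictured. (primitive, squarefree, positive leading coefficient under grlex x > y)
2*x*y^2 + 2*y^3 + 3*x*y - y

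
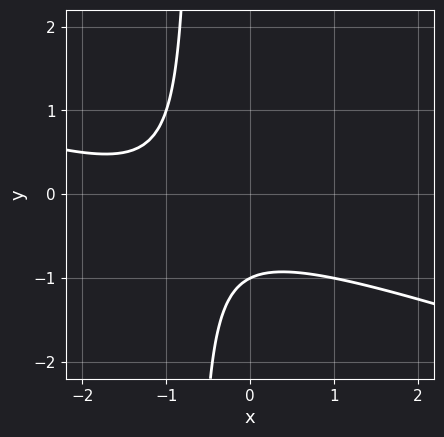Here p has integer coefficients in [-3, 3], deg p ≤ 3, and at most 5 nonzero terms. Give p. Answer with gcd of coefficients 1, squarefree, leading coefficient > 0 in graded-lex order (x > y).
First, deg p = 2. No degree-1 curve has this shape.
Next, observable constraints: one y-axis crossing is at y = -1; it misses every integer gridline on the x-axis.
Finally, these observations pin down the coefficients.

x^2 + 3*x*y + 2*x + 2*y + 2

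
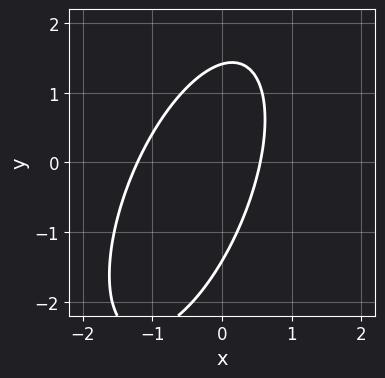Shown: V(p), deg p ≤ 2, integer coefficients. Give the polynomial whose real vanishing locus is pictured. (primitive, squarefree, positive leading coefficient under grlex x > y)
Degree: no degree-1 curve has this shape, so deg p = 2.
The integer polynomial consistent with all of this is the stated p.

3*x^2 - 2*x*y + y^2 + 2*x - 2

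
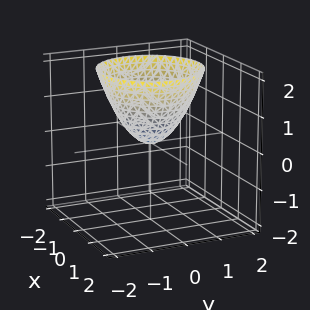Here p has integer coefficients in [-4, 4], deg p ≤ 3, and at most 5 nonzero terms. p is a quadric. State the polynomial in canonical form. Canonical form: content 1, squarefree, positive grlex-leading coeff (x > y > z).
(a) The degree is 2 — a single bowl opening along one axis; a quadric.
(b) Symmetries: rotational symmetry about the z-axis ⇒ p depends on x, y only through x² + y².
(c) Checking where it meets the axes: it meets the z-axis at z = 0 (among the integer gridlines); it meets the x-axis at x = 0 (among the integer gridlines); a circular section at z = 1 has radius exactly 1; one y-axis crossing is at y = 0.
(d) Solving for integer coefficients yields p as stated.

x^2 + y^2 - z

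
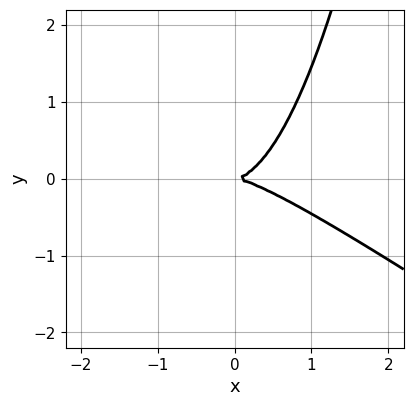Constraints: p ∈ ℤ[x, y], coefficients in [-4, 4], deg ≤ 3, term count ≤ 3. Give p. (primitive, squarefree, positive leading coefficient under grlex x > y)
deg p = 3. No degree-2 curve has this shape.
Checking where it meets the axes: it meets the y-axis at y = 0 (among the integer gridlines); it crosses the x-axis at the gridline x = 0.
Fitting integer coefficients to these (and the overall shape) gives p.

2*x^3 + 3*x^2*y - 3*y^2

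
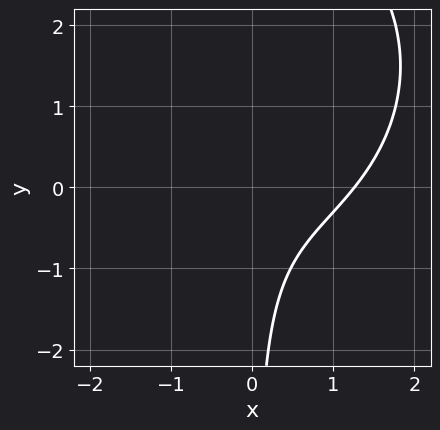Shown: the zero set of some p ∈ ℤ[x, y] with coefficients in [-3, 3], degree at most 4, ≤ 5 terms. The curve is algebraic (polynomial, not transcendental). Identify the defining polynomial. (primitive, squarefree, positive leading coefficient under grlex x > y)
(a) deg p = 3. A generic line meets the curve in up to 3 points.
(b) Checking where it meets the axes: it misses every integer gridline on the y-axis.
(c) Fitting integer coefficients to these (and the overall shape) gives p.

x^3 + x*y^2 - 3*x*y - 2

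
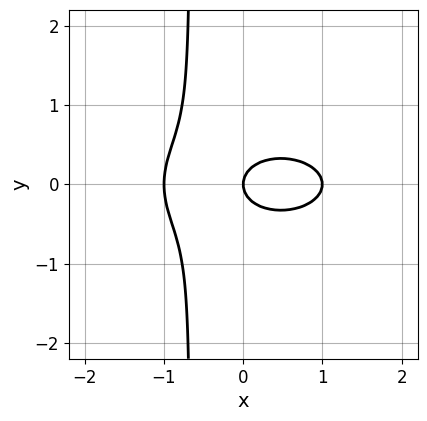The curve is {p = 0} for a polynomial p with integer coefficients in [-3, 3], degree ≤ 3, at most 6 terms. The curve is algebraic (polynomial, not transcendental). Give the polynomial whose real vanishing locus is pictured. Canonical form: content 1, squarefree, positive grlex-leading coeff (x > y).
x^3 + 3*x*y^2 + 2*y^2 - x

1. Degree: a generic line meets the curve in up to 3 points, so deg p = 3.
2. Symmetries: mirror symmetry y ↦ −y ⇒ only even powers of y.
3. Reading off the gridlines: one y-axis crossing is at y = 0; among the integer gridlines, it crosses the x-axis at x ∈ {-1, 0, 1}.
4. Putting this together gives p.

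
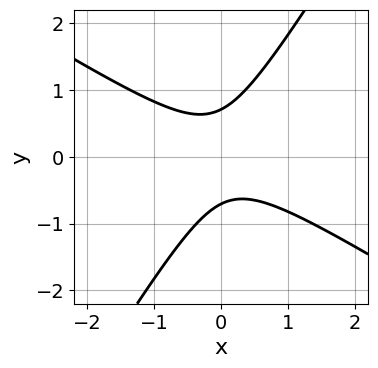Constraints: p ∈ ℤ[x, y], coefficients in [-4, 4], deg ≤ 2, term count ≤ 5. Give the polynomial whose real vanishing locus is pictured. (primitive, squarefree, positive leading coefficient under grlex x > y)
2*x^2 + 2*x*y - 2*y^2 + 1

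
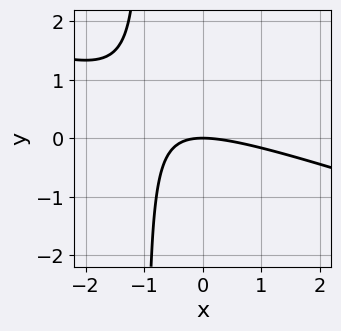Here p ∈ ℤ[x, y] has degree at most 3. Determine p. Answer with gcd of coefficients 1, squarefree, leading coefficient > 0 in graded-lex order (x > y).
First, deg p = 2.
Next, checking where it meets the axes: one y-axis crossing is at y = 0; it meets the x-axis at x = 0 (among the integer gridlines).
Finally, matching integer coefficients to the picture gives p.

x^2 + 3*x*y + 3*y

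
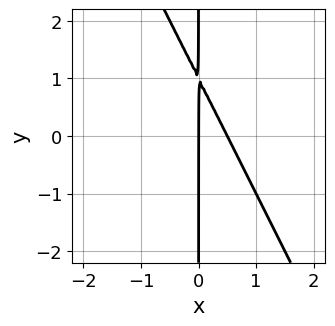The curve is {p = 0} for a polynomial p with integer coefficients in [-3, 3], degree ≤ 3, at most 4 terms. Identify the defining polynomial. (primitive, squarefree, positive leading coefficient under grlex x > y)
1. The degree is 2 — the shape is more complex than any degree-1 curve.
2. Checking where it meets the axes: it crosses the x-axis at the gridline x = 0; the visible y-axis segment lies entirely on the curve.
3. Matching integer coefficients to the picture gives p.

2*x^2 + x*y - x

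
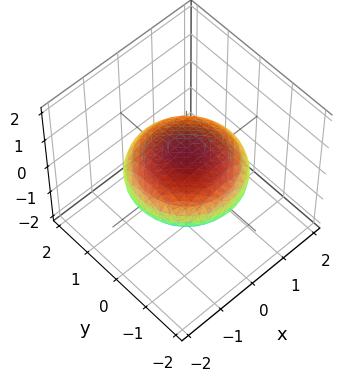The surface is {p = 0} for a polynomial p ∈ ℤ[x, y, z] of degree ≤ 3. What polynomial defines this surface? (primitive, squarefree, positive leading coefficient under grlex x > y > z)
First, the degree is 2 — a closed, bounded, convex surface; a quadric.
Next, symmetries: the z ↦ −z reflection is a symmetry, so z appears only in even powers; the surface is invariant under rotation about z: p = q(x² + y², z).
Then, from the visible intercepts: a circular section at z = 0 has radius between 1 and 2.
Finally, assembling these constraints gives the stated polynomial.

x^2 + y^2 + 3*z^2 - 2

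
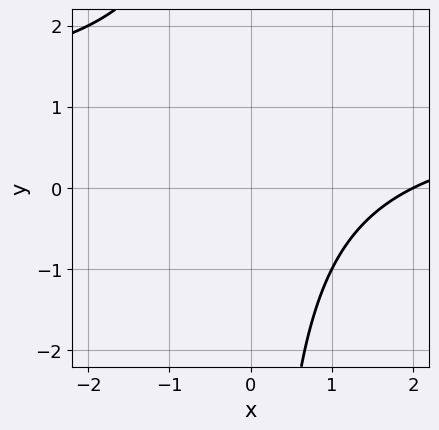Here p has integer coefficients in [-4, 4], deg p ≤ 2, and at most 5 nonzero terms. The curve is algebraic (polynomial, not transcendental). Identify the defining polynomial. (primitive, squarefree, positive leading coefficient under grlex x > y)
x*y - x + 2

First, degree: no degree-1 curve has this shape, so deg p = 2.
Next, from the visible intercepts: no y-intercept at any integer in the box; one x-axis crossing is at x = 2.
Finally, these observations pin down the coefficients.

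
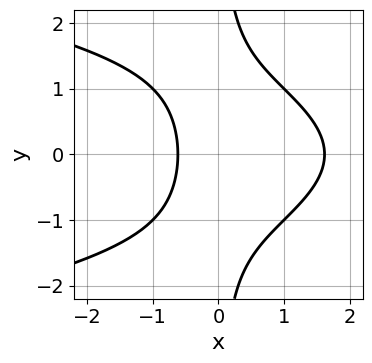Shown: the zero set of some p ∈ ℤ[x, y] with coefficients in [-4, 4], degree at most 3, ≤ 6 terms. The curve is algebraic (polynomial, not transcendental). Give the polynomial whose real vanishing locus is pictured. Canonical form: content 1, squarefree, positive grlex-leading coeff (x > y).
1. The degree is 3 — the shape is more complex than any degree-2 curve.
2. Symmetries: the y ↦ −y reflection is a symmetry, so y appears only in even powers.
3. From the axis intercepts and sections: the curve avoids every integer y-axis point in the box.
4. Assembling these constraints gives the stated polynomial.

x*y^2 + x^2 - x - 1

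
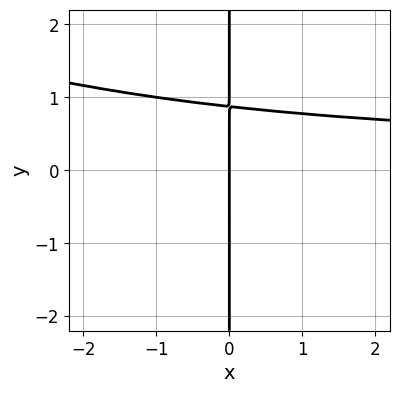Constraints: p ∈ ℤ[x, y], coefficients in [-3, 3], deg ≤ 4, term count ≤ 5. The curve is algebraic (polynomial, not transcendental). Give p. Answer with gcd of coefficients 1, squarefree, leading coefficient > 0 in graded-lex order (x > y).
First, degree: no degree-3 curve has this shape, so deg p = 4.
Next, observable constraints: the visible y-axis segment lies entirely on the curve; it crosses the x-axis at the gridline x = 0.
Finally, these observations pin down the coefficients.

x^2*y^2 + 3*x*y^3 - 2*x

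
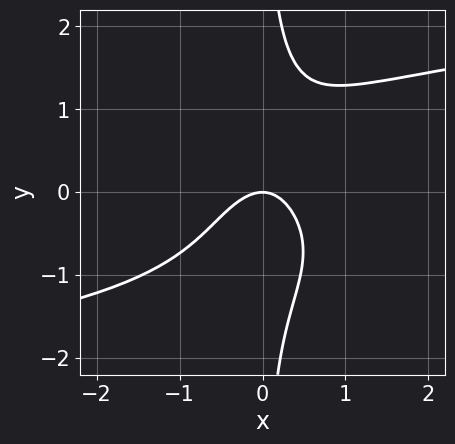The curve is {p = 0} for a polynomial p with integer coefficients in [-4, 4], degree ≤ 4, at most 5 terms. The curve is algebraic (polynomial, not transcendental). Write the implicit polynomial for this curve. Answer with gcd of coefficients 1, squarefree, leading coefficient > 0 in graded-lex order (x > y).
First, degree: no degree-3 curve has this shape, so deg p = 4.
Next, observable constraints: it meets the x-axis at x = 0 (among the integer gridlines); it crosses the y-axis at the gridline y = 0.
Finally, fitting integer coefficients to these (and the overall shape) gives p.

2*x*y^3 - 3*x^2 + x*y - 2*y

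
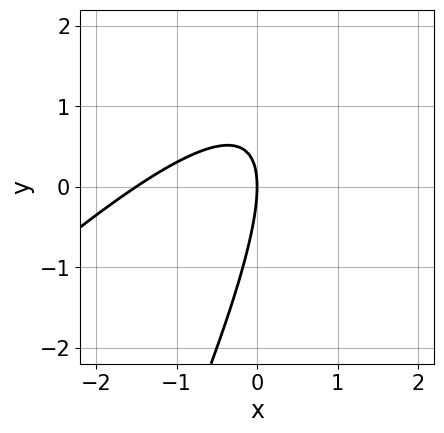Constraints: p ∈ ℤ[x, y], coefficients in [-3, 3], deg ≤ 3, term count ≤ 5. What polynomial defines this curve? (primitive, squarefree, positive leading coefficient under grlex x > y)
First, deg p = 2.
Next, observable constraints: it meets the y-axis at y = 0 (among the integer gridlines); one x-axis crossing is at x = 0.
Finally, assembling these constraints gives the stated polynomial.

2*x^2 - 3*x*y + y^2 + 3*x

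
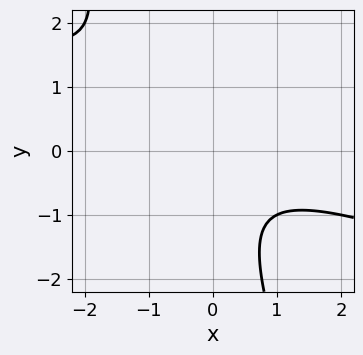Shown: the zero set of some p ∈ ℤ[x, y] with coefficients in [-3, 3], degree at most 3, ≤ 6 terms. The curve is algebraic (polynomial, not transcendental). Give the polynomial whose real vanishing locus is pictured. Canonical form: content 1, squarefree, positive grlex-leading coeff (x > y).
x^2 + 3*x*y + y^2 + y + 2

Degree: the shape is more complex than any degree-1 curve, so deg p = 2.
From the visible intercepts: no y-intercept at any integer in the box; no x-intercept at any integer in the box.
Matching integer coefficients to the picture gives p.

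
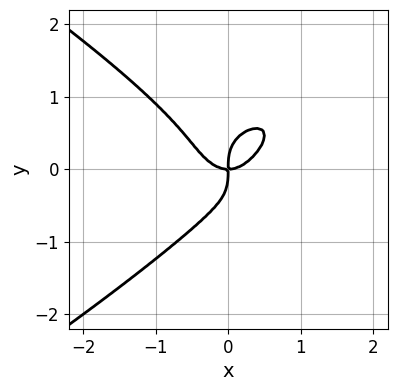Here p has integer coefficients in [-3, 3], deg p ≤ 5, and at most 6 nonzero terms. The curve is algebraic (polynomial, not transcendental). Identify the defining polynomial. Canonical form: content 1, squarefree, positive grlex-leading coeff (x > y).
x^2*y^2 - 3*y^4 - 3*x^3 + 2*x*y

(a) deg p = 4. A generic line meets the curve in up to 4 points.
(b) Observable constraints: it crosses the x-axis at the gridline x = 0; it meets the y-axis at y = 0 (among the integer gridlines).
(c) The integer polynomial consistent with all of this is the stated p.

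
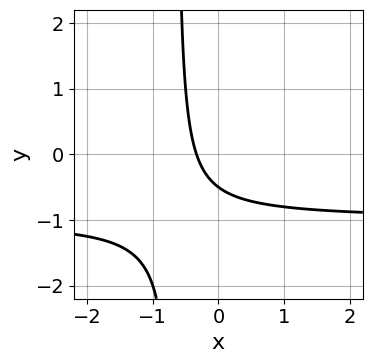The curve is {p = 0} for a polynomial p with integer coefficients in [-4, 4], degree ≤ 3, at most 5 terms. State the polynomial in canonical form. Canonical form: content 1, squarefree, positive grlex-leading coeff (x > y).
First, degree: a generic line meets the curve in up to 2 points, so deg p = 2.
Finally, matching integer coefficients to the picture gives p.

3*x*y + 3*x + 2*y + 1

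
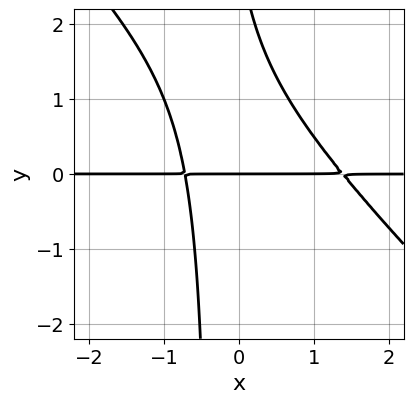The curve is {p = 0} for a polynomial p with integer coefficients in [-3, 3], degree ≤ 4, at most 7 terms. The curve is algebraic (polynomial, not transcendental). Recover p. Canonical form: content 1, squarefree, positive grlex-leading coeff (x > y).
Degree: no degree-2 curve has this shape, so deg p = 3.
Observable constraints: every point of the x-axis in the box is on the curve; it meets the y-axis at y = 0 (among the integer gridlines).
These observations pin down the coefficients.

3*x^2*y + 3*x*y^2 - 2*x*y + y^2 - 3*y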